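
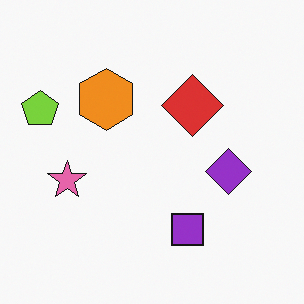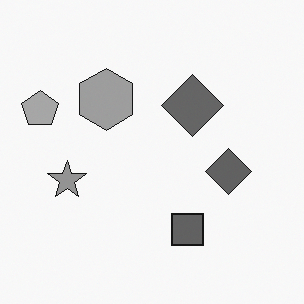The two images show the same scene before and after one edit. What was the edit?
The transformation is: converted to grayscale.

All color is removed — every shape is now a shade of grey.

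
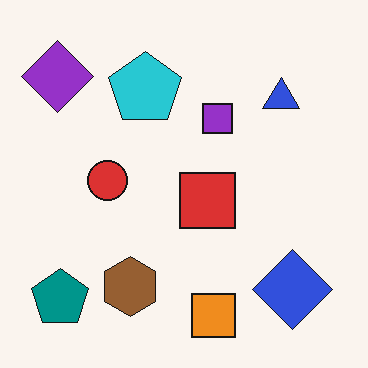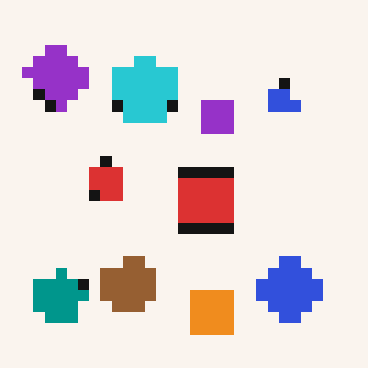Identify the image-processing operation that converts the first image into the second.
Coarsely pixelated.

Shapes are reduced to large square blocks; fine edges and outlines are lost — a downscale-then-upscale (mosaic) effect.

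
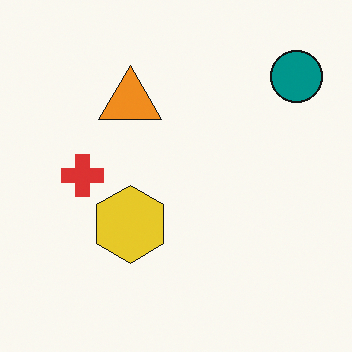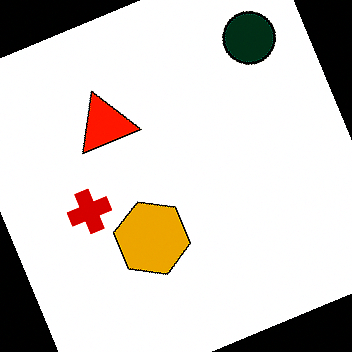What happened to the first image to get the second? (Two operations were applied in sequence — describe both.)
It was rotated counter-clockwise by a moderate amount, then given much higher contrast.

Every shape is tilted by the same angle and the image corners show triangular fill wedges — a whole-image rotation by a non-right angle. Tones are pushed away from mid-grey across the whole image — a global contrast change.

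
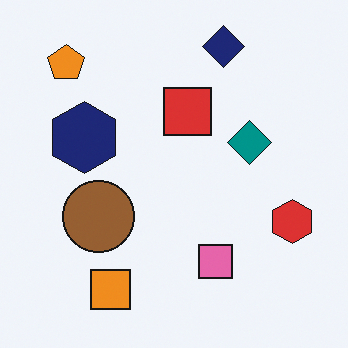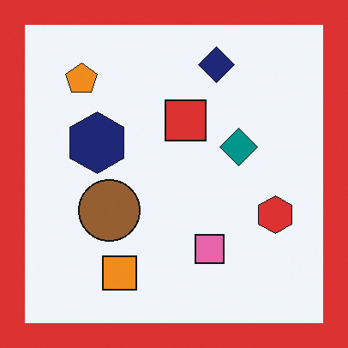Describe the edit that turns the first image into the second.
It was framed with a red border.

A solid red frame runs around the edge of the second image, with the content slightly shrunk inside it.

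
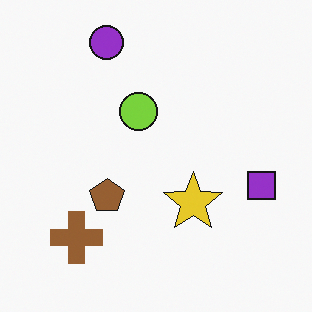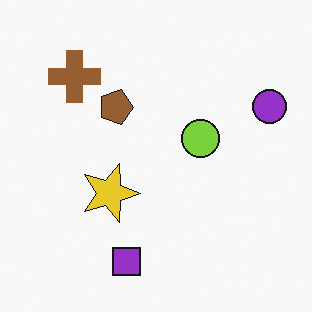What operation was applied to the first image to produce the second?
This is the original image rotated 90° clockwise.

The purple circle sits in the top of the first image and the right of the second — consistent with a whole-image 90° clockwise rotation.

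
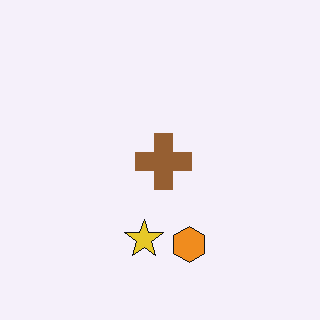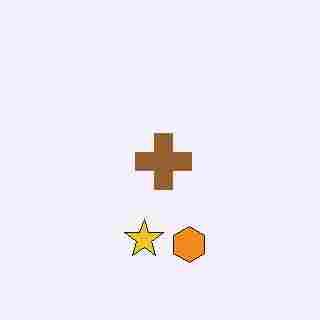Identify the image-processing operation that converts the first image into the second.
This is the original image degraded with heavy JPEG compression.

Blocky 8×8 compression artifacts appear around shape edges and the flat background shows ringing — characteristic JPEG degradation.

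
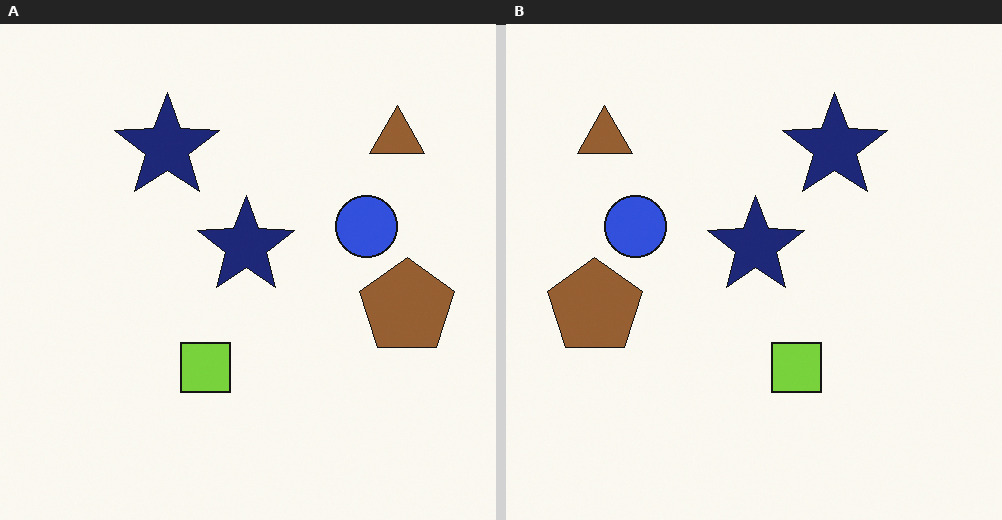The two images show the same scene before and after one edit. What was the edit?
The image was flipped horizontally (left ↔ right).

The brown pentagon is in the right of the left (A) image and the left of the right (B) — shapes on opposite sides of the vertical midline have swapped in a mirror flip.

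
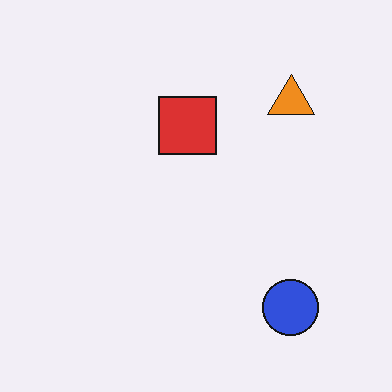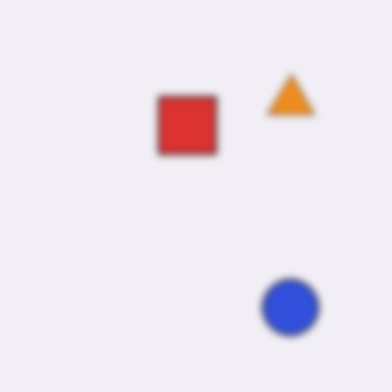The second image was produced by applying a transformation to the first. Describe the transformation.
The image was moderately blurred.

Shape edges and outlines are uniformly softened across the whole image.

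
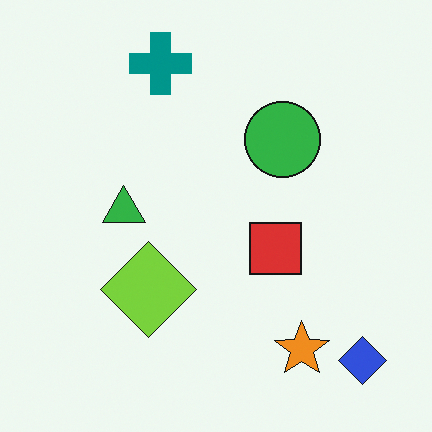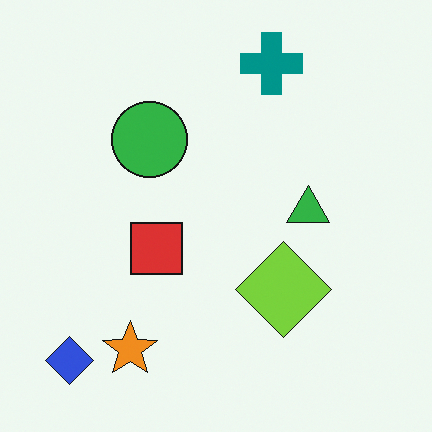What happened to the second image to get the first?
The transformation is: flipped horizontally (left ↔ right).

The blue diamond is in the bottom-left of the second image and the bottom-right of the first — shapes on opposite sides of the vertical midline have swapped in a mirror flip.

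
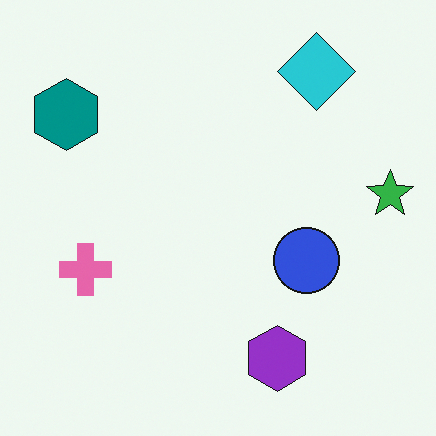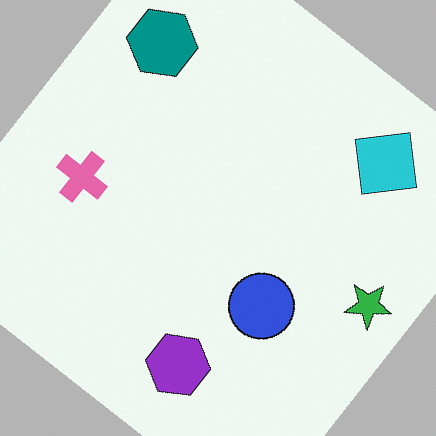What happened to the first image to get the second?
The second image is the first rotated clockwise by a large amount — several tens of degrees.

Every shape is tilted by the same angle and the image corners show triangular fill wedges — a whole-image rotation by a non-right angle.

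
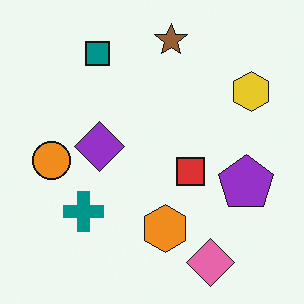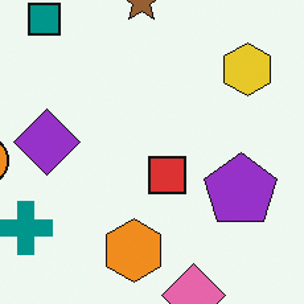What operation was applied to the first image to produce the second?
This is the original image cropped to a modestly smaller region and rescaled.

The visible shapes are larger and the field of view is narrower; shapes near the original edges may be partly or wholly outside the frame — a crop-and-rescale.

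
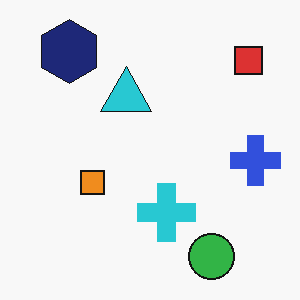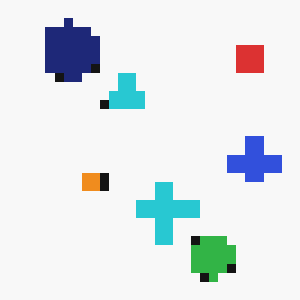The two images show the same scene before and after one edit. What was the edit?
The second image is the first coarsely pixelated.

Shapes are reduced to large square blocks; fine edges and outlines are lost — a downscale-then-upscale (mosaic) effect.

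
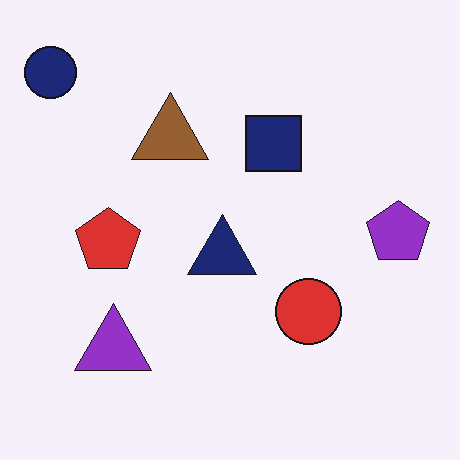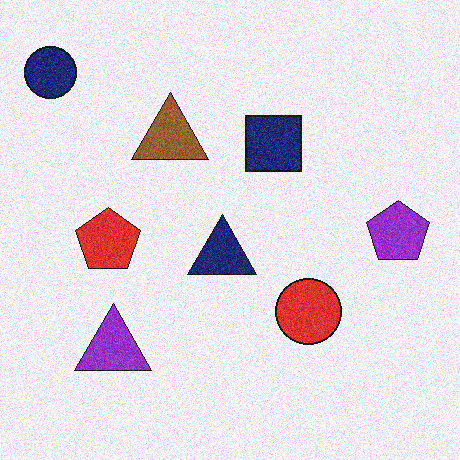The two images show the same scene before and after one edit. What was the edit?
It was degraded with moderate additive noise.

Random speckle covers the whole image, including the flat background.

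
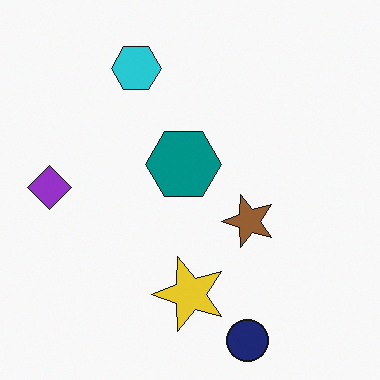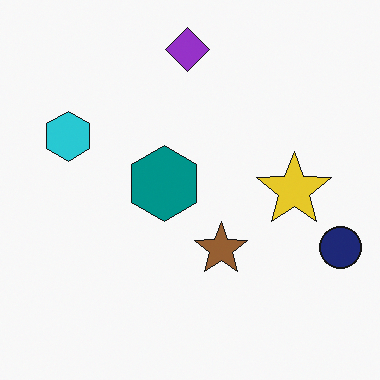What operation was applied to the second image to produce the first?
The transformation is: transposed (reflected across the top-left ↔ bottom-right diagonal).

Shapes have swapped their row and column positions — what was in the top-right is now in the bottom-left — a diagonal reflection.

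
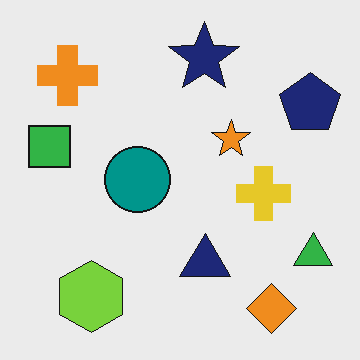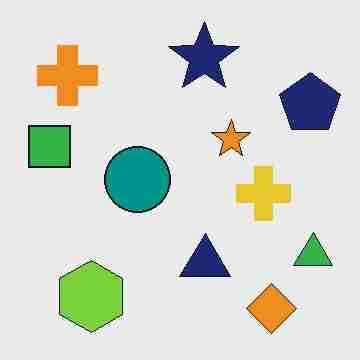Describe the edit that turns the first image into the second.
The image was heavily JPEG-compressed with obvious blocking artifacts.

Blocky 8×8 compression artifacts appear around shape edges and the flat background shows ringing — characteristic JPEG degradation.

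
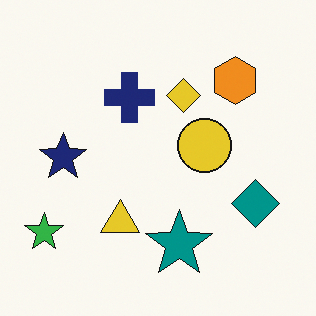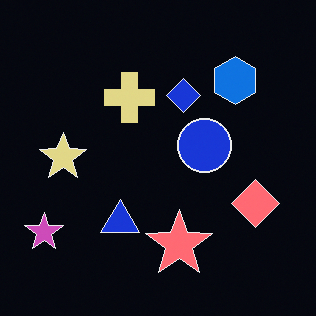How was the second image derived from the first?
The image was color-inverted (negative).

The light background has become dark and every shape's color is its complement — a photographic negative.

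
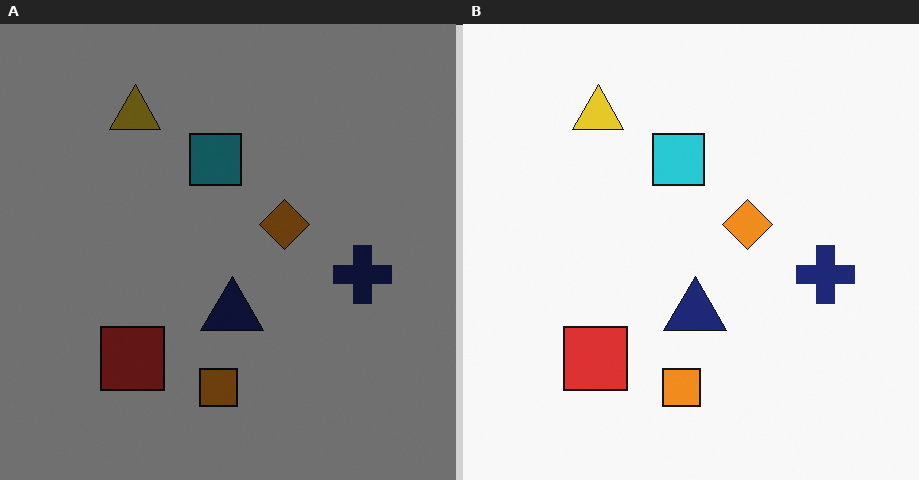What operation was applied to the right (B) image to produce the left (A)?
The left (A) image is the right (B) darkened a lot.

Every pixel — background and shapes alike — is uniformly darkened.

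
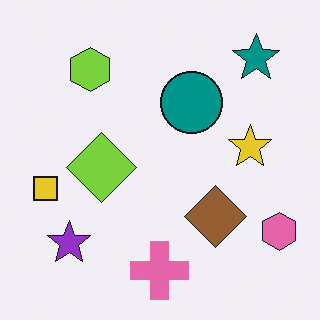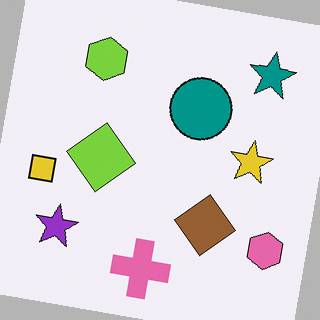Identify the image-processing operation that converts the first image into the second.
The second image is the first rotated clockwise by a few degrees.

Every shape is tilted by the same angle and the image corners show triangular fill wedges — a whole-image rotation by a non-right angle.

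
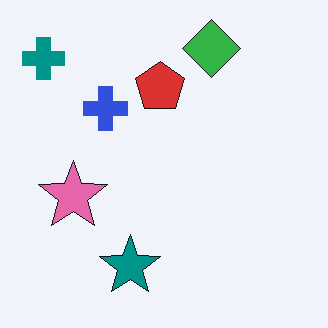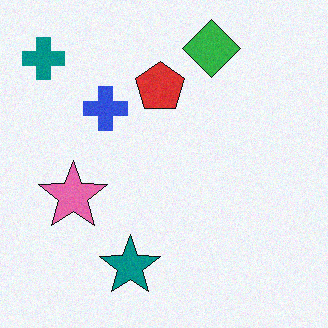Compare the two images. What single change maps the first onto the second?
The image was degraded with light additive noise.

Random speckle covers the whole image, including the flat background.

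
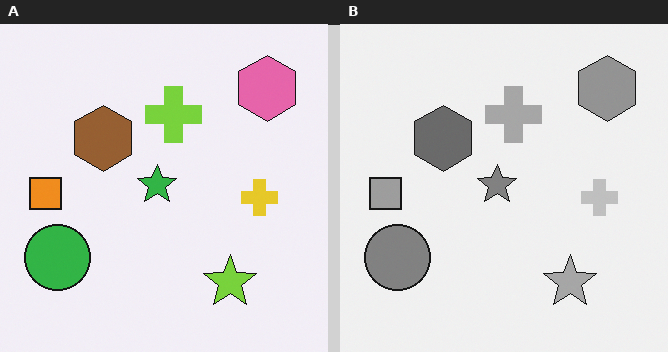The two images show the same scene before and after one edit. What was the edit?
Converted to grayscale.

All color is removed — every shape is now a shade of grey.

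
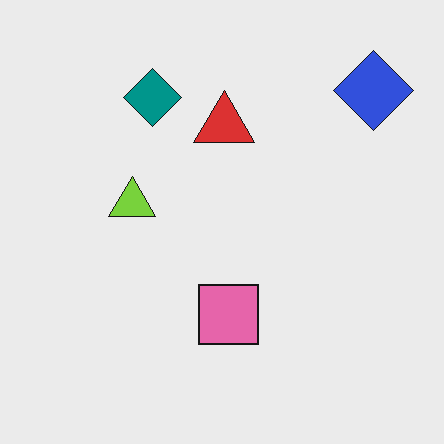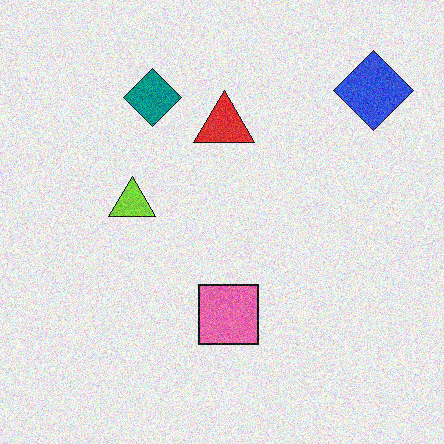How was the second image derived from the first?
The second image is the first degraded with visible gaussian noise.

Random speckle covers the whole image, including the flat background.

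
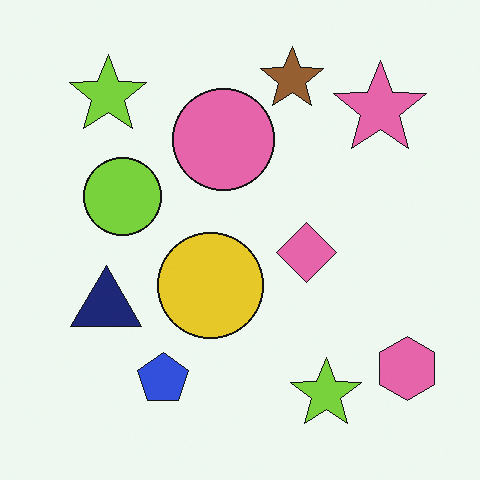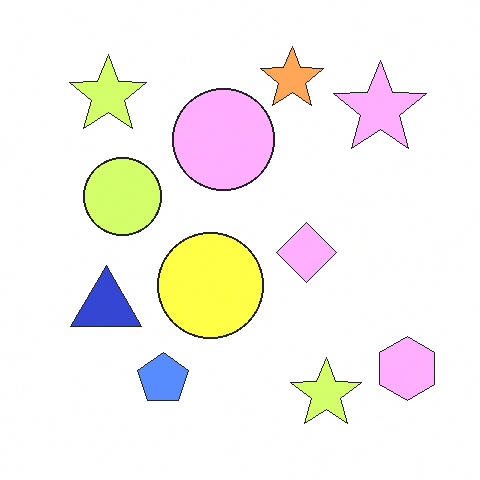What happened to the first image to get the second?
The second image is the first noticeably brightened.

Every pixel — background and shapes alike — is uniformly brightened.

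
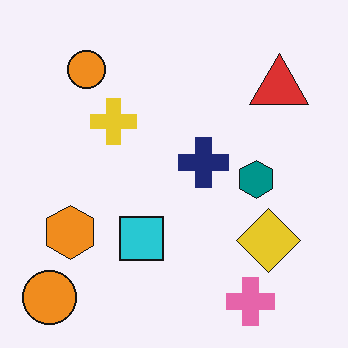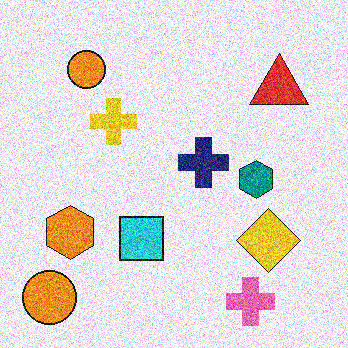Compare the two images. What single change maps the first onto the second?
The transformation is: degraded with heavy additive noise.

Random speckle covers the whole image, including the flat background.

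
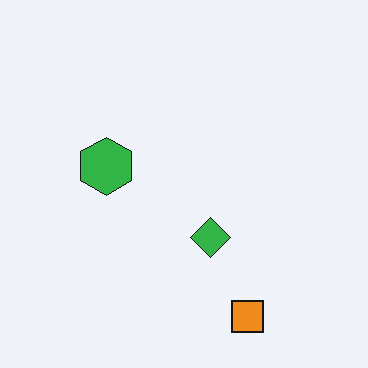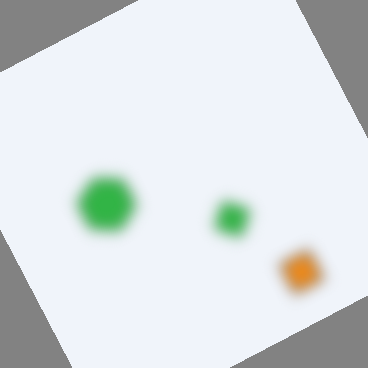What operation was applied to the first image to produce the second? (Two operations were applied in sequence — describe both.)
Strongly gaussian-blurred, then rotated counter-clockwise by a clearly visible amount.

Shape edges and outlines are uniformly softened across the whole image. Every shape is tilted by the same angle and the image corners show triangular fill wedges — a whole-image rotation by a non-right angle.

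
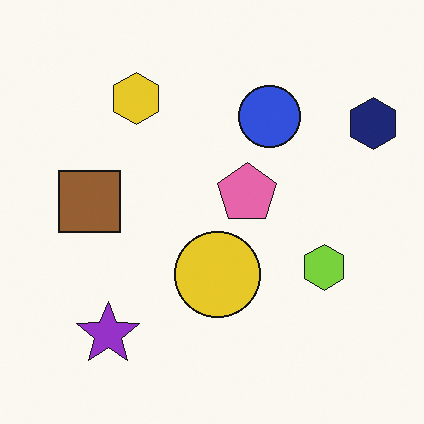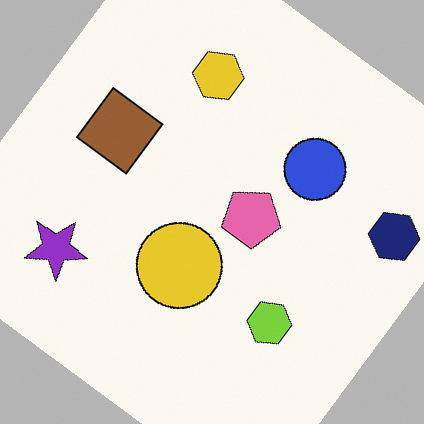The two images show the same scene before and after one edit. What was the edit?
The image was rotated clockwise by a large amount — several tens of degrees.

Every shape is tilted by the same angle and the image corners show triangular fill wedges — a whole-image rotation by a non-right angle.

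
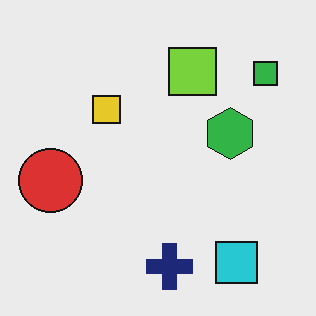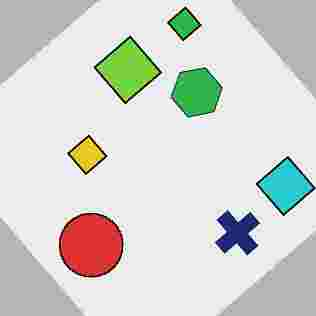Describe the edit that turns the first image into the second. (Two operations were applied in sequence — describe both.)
Rotated counter-clockwise by a large amount — several tens of degrees, then heavily JPEG-compressed with obvious blocking artifacts.

Every shape is tilted by the same angle and the image corners show triangular fill wedges — a whole-image rotation by a non-right angle. Blocky 8×8 compression artifacts appear around shape edges and the flat background shows ringing — characteristic JPEG degradation.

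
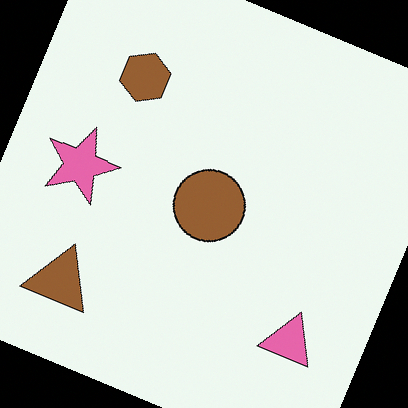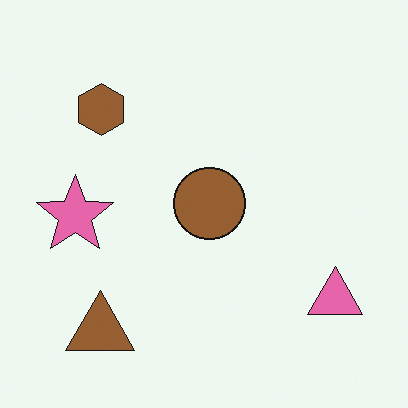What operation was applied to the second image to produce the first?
It was rotated clockwise by a moderate amount.

Every shape is tilted by the same angle and the image corners show triangular fill wedges — a whole-image rotation by a non-right angle.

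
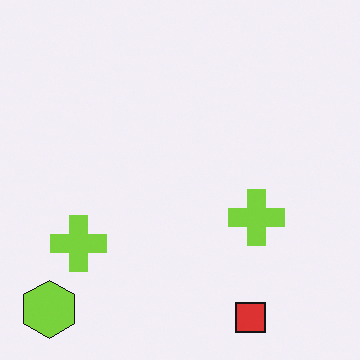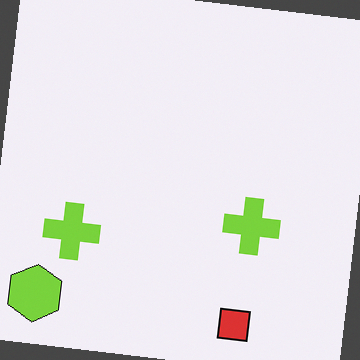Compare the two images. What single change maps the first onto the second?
This is the original image rotated clockwise by a small amount.

Every shape is tilted by the same angle and the image corners show triangular fill wedges — a whole-image rotation by a non-right angle.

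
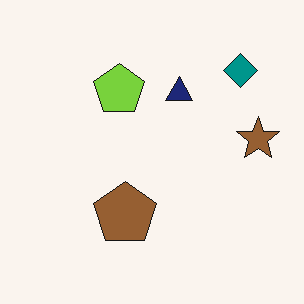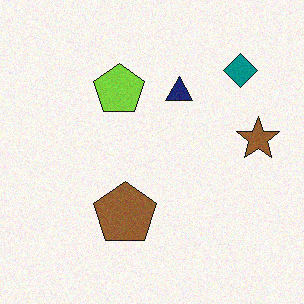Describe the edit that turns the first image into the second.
It was degraded with subtle gaussian noise.

Random speckle covers the whole image, including the flat background.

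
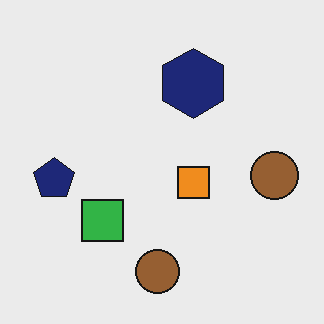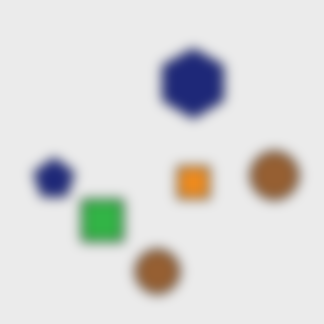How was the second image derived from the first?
The transformation is: strongly gaussian-blurred.

Shape edges and outlines are uniformly softened across the whole image.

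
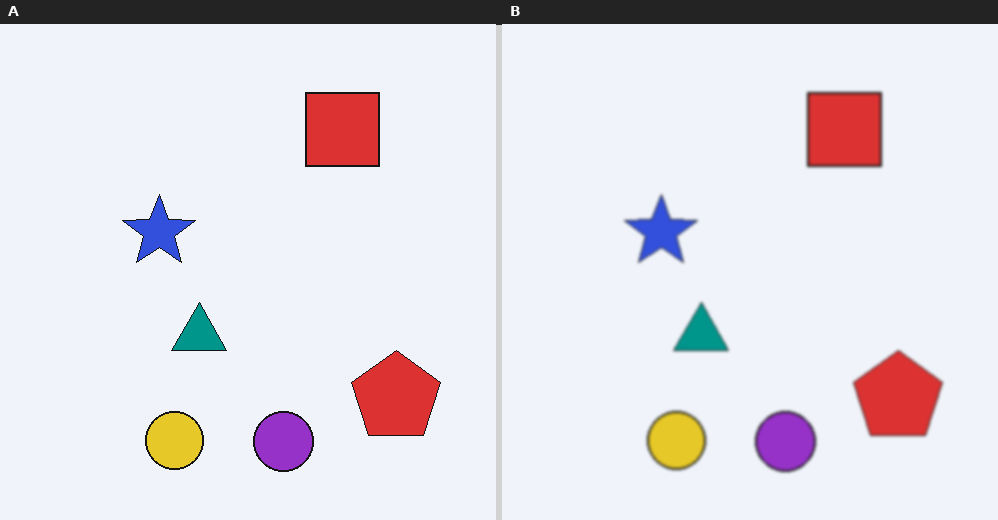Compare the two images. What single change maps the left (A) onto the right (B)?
The right (B) image is the left (A) lightly blurred.

Shape edges and outlines are uniformly softened across the whole image.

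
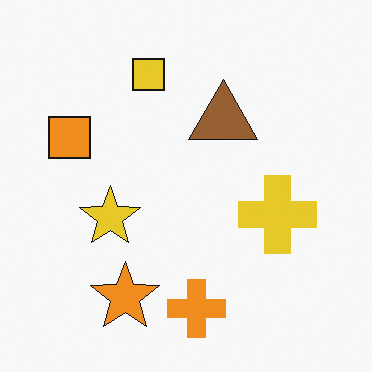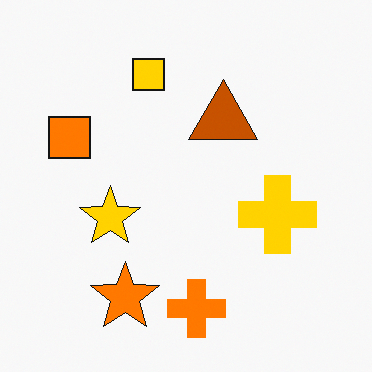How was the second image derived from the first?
The transformation is: heavily oversaturated.

All colors are more vivid — a global saturation change.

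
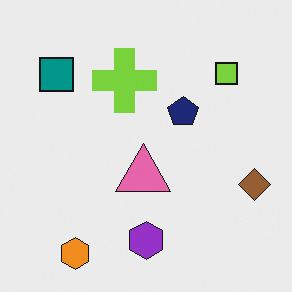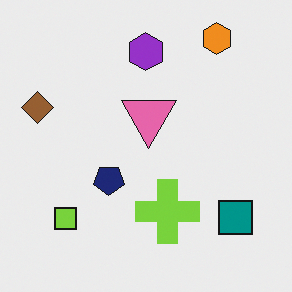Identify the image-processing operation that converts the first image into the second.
The transformation is: rotated 180°.

The orange hexagon sits in the bottom-left of the first image and the top-right of the second — consistent with a whole-image 180° rotation.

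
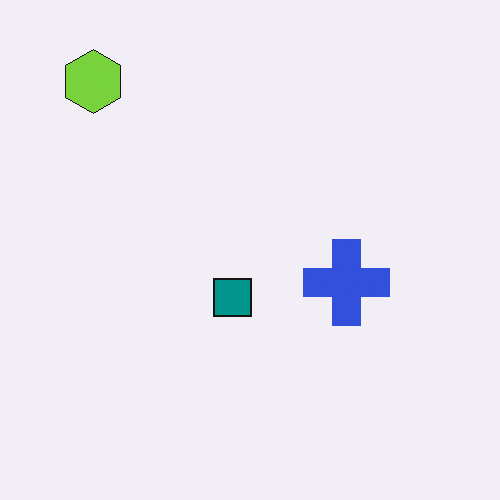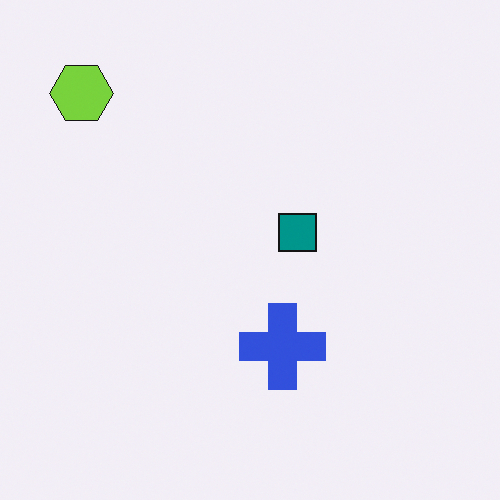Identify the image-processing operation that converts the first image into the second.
Transposed (reflected across the top-left ↔ bottom-right diagonal).

Shapes have swapped their row and column positions — what was in the top-right is now in the bottom-left — a diagonal reflection.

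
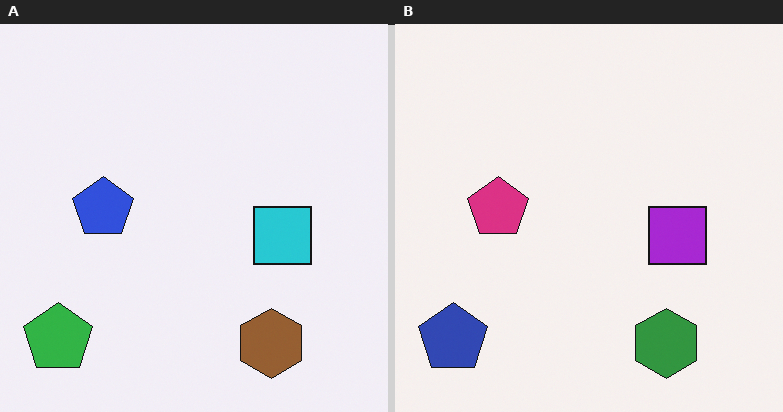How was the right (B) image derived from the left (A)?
It was hue-shifted noticeably.

Every shape's color has rotated by the same amount around the hue wheel — a uniform hue shift.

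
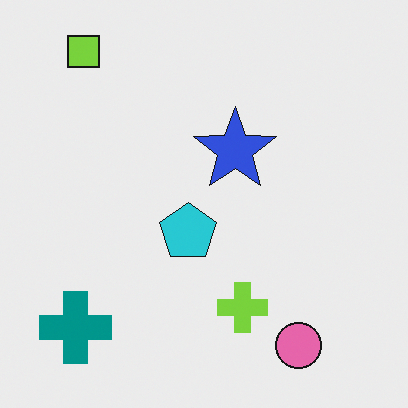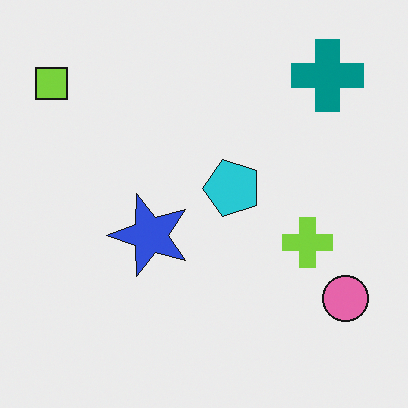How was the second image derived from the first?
The image was transposed (reflected across the top-left ↔ bottom-right diagonal).

Shapes have swapped their row and column positions — what was in the top-right is now in the bottom-left — a diagonal reflection.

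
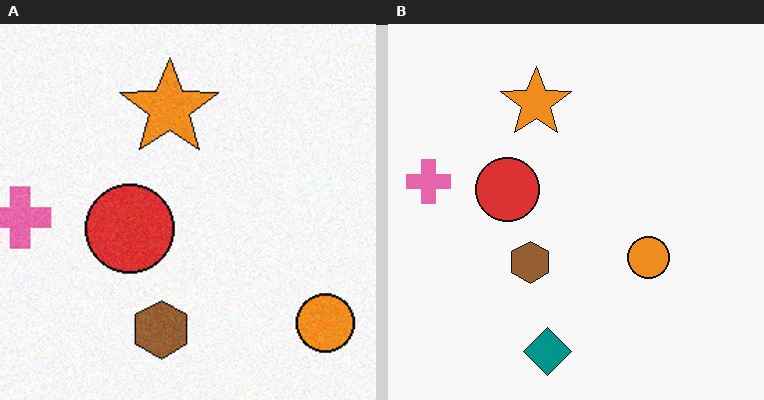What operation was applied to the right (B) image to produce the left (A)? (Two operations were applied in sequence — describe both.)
The transformation is: degraded with subtle gaussian noise, then cropped slightly and scaled back up.

Random speckle covers the whole image, including the flat background. The visible shapes are larger and the field of view is narrower; shapes near the original edges may be partly or wholly outside the frame — a crop-and-rescale.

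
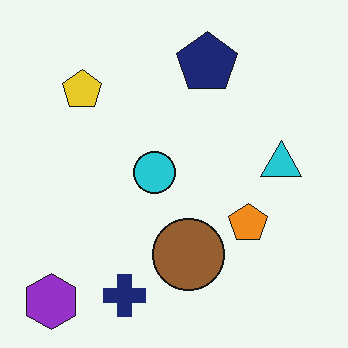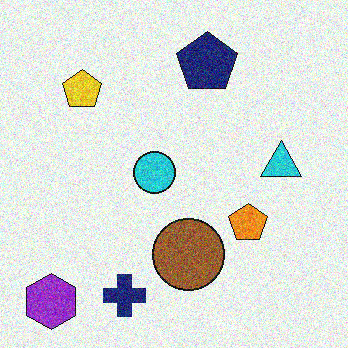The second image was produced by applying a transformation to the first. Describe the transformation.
Degraded with visible gaussian noise.

Random speckle covers the whole image, including the flat background.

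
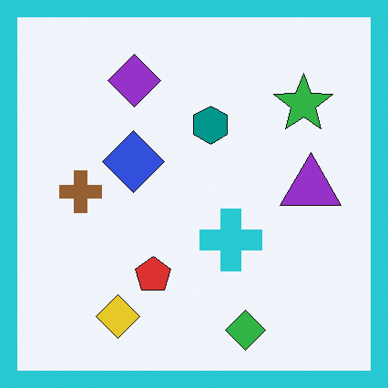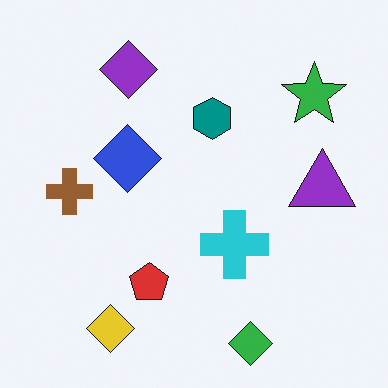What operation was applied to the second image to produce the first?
Framed with a cyan border.

A solid cyan frame runs around the edge of the first image, with the content slightly shrunk inside it.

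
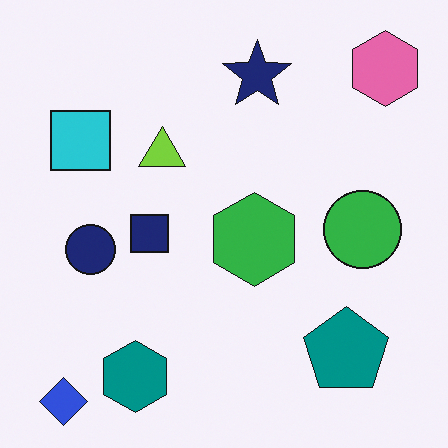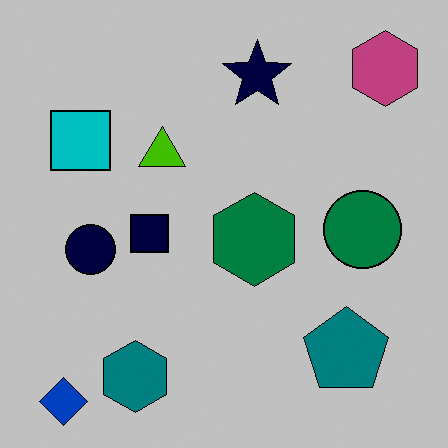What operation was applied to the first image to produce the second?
It was heavily posterized to just a handful of flat colors.

Each flat color has snapped to a coarser quantized level — most visibly, the near-white background has dropped to a flat grey.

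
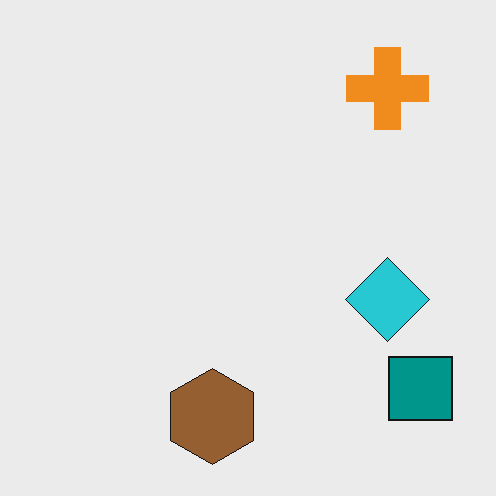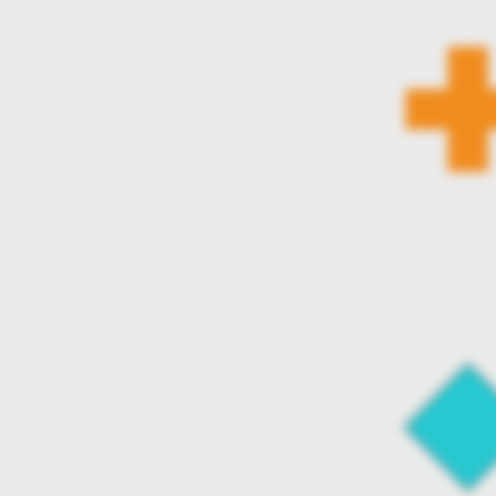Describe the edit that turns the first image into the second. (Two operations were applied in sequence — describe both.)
The transformation is: moderately blurred, then cropped slightly and scaled back up.

Shape edges and outlines are uniformly softened across the whole image. The visible shapes are larger and the field of view is narrower; shapes near the original edges may be partly or wholly outside the frame — a crop-and-rescale.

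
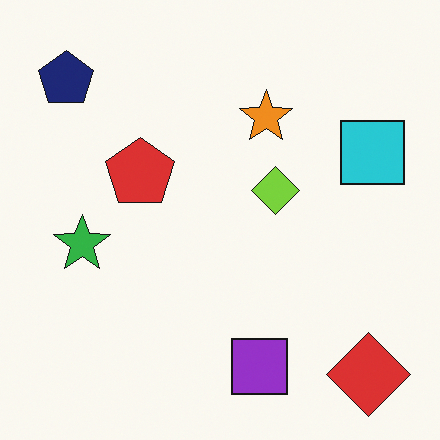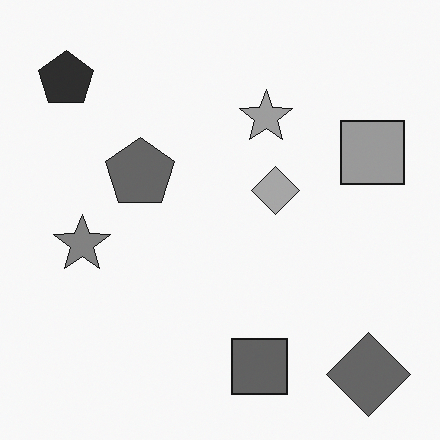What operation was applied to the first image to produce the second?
The second image is the first converted to grayscale.

All color is removed — every shape is now a shade of grey.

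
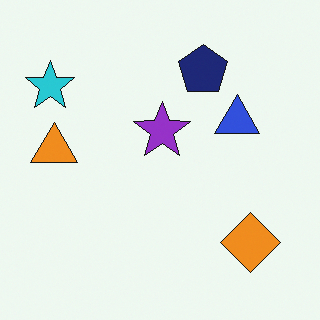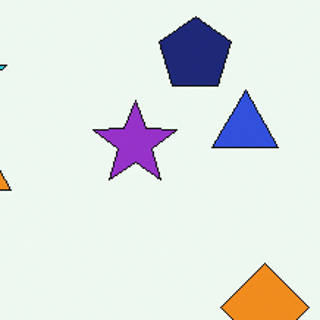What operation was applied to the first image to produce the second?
This is the original image cropped slightly and scaled back up.

The visible shapes are larger and the field of view is narrower; shapes near the original edges may be partly or wholly outside the frame — a crop-and-rescale.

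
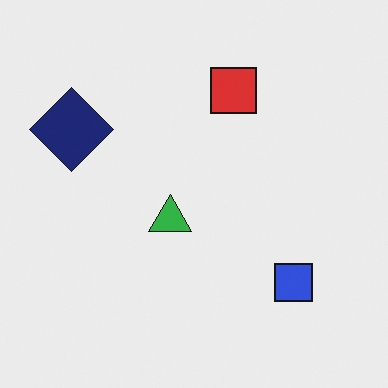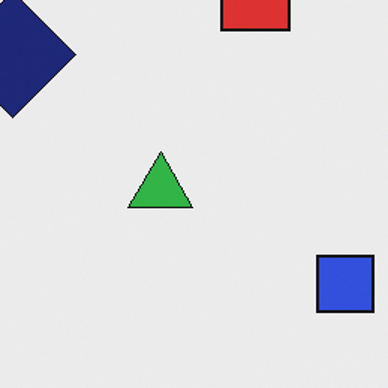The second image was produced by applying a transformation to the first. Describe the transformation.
This is the original image cropped to a modestly smaller region and rescaled.

The visible shapes are larger and the field of view is narrower; shapes near the original edges may be partly or wholly outside the frame — a crop-and-rescale.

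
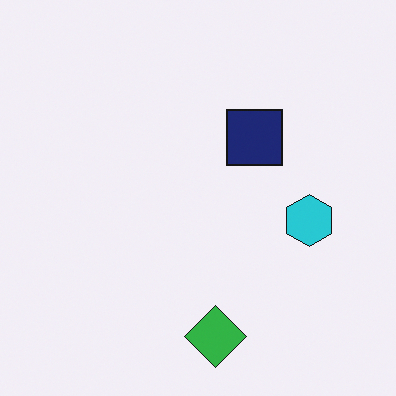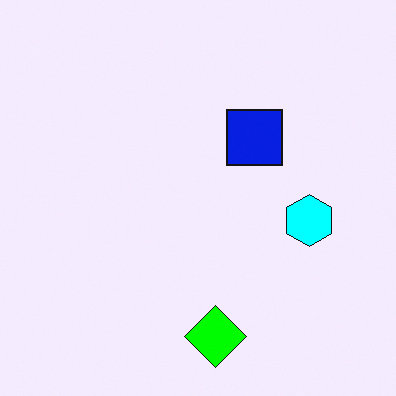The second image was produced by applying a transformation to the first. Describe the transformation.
It was heavily oversaturated.

All colors are more vivid — a global saturation change.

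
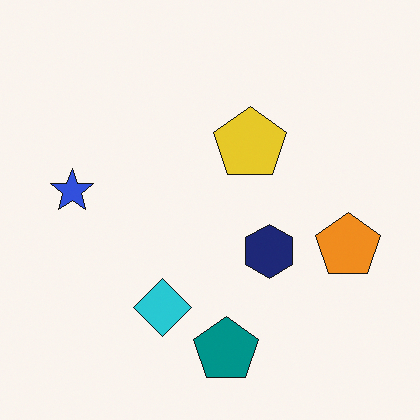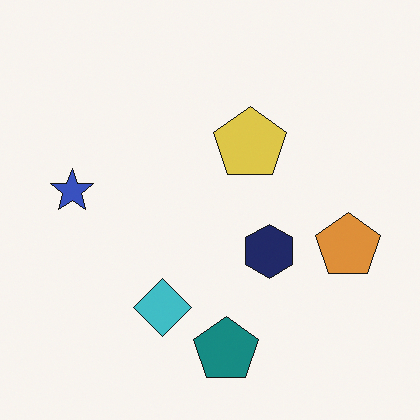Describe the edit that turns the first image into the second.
The second image is the first slightly desaturated.

All colors are more muted and greyish — a global saturation change.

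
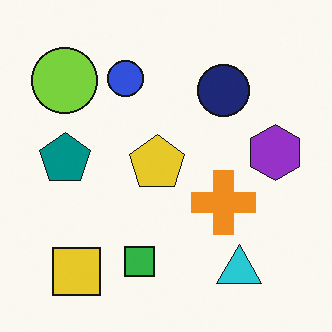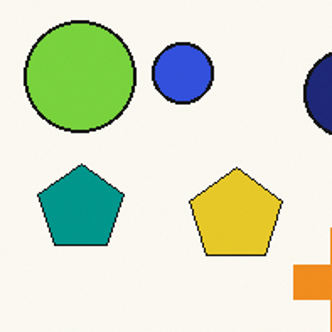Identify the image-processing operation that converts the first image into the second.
It was cropped to a noticeably smaller region and rescaled.

The visible shapes are larger and the field of view is narrower; shapes near the original edges may be partly or wholly outside the frame — a crop-and-rescale.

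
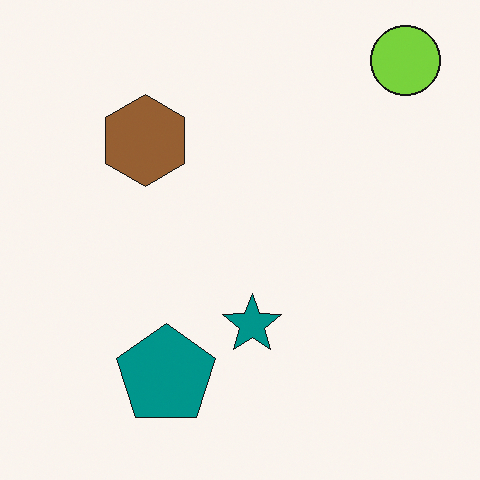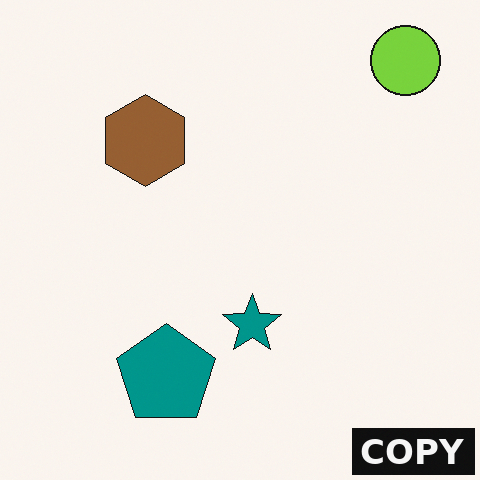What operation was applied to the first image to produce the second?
Watermarked with the text "COPY" in the lower-right corner.

A dark label reading "COPY" appears in the lower-right corner.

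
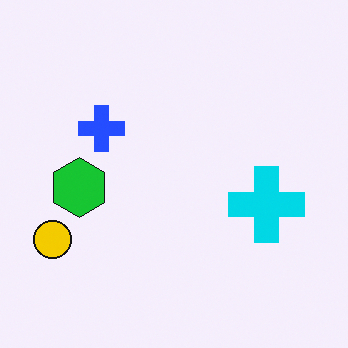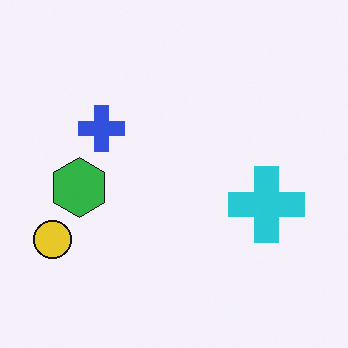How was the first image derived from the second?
The first image is the second slightly oversaturated.

All colors are more vivid — a global saturation change.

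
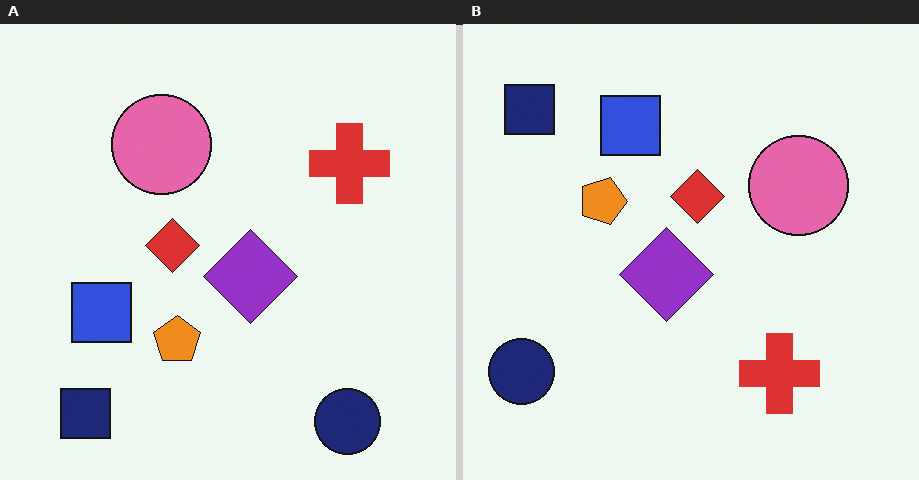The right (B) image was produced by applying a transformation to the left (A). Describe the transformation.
Rotated 90° clockwise.

The navy square sits in the bottom-left of the left (A) image and the top-left of the right (B) — consistent with a whole-image 90° clockwise rotation.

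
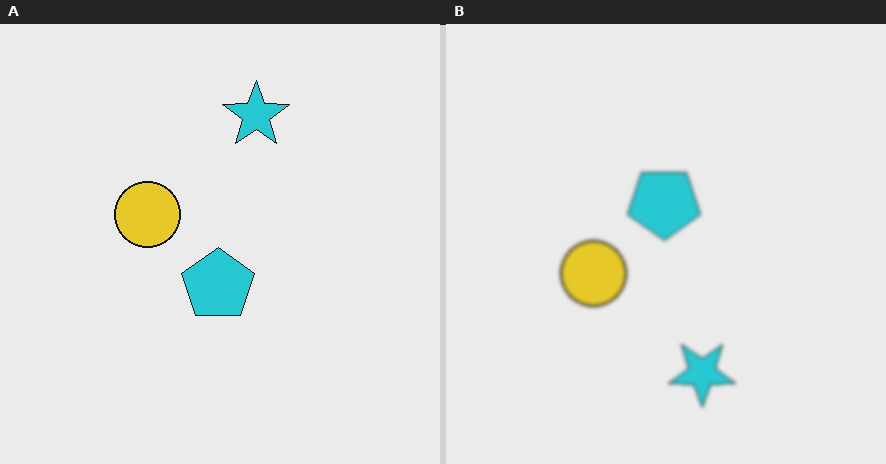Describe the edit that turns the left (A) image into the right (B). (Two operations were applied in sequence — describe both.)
The image was slightly softened, then flipped vertically (top ↔ bottom).

Shape edges and outlines are uniformly softened across the whole image. The cyan star is in the top of the left (A) image and the bottom of the right (B) — shapes on opposite sides of the horizontal midline have swapped in a mirror flip.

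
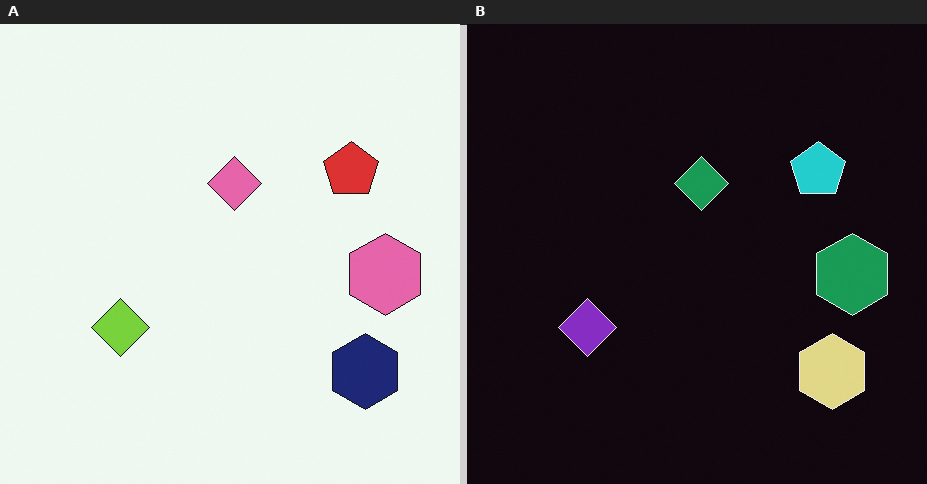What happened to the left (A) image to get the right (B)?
Color-inverted (negative).

The light background has become dark and every shape's color is its complement — a photographic negative.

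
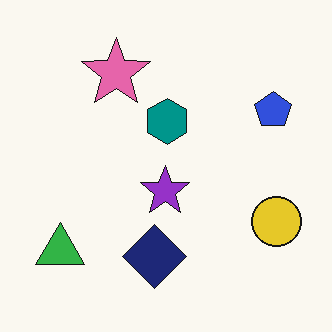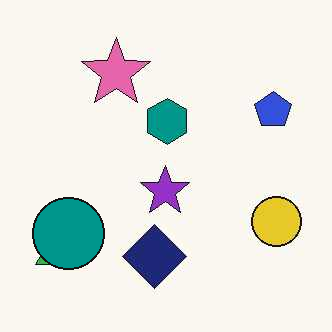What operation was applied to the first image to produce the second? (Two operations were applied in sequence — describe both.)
JPEG-compressed with visible artifacts, then overlaid with an additional teal circle.

Blocky 8×8 compression artifacts appear around shape edges and the flat background shows ringing — characteristic JPEG degradation. A teal circle appears in the second image that is absent from the first.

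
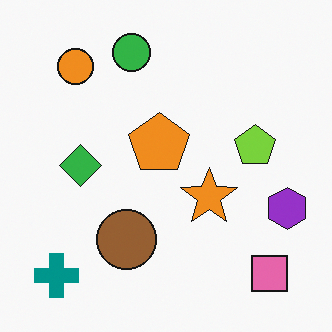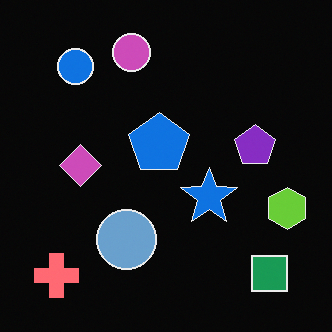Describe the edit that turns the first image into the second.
The image was color-inverted (negative).

The light background has become dark and every shape's color is its complement — a photographic negative.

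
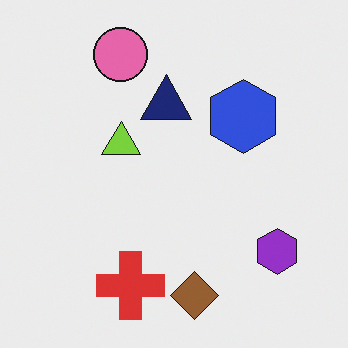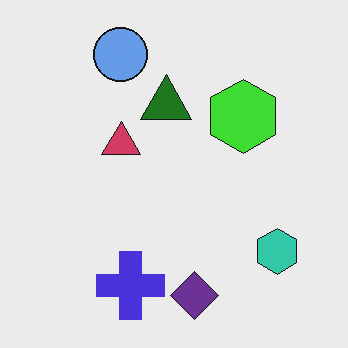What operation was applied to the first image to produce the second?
The image was hue-shifted by a large amount.

Every shape's color has rotated by the same amount around the hue wheel — a uniform hue shift.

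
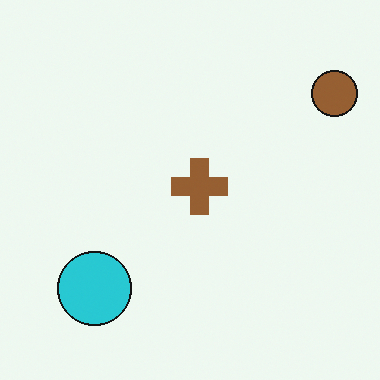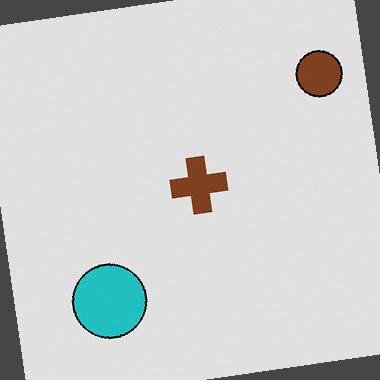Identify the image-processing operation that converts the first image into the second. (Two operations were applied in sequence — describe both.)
The image was posterized to a reduced palette, then rotated counter-clockwise by a small amount.

Each flat color has snapped to a coarser quantized level — most visibly, the near-white background has dropped to a flat grey. Every shape is tilted by the same angle and the image corners show triangular fill wedges — a whole-image rotation by a non-right angle.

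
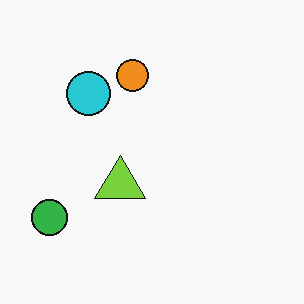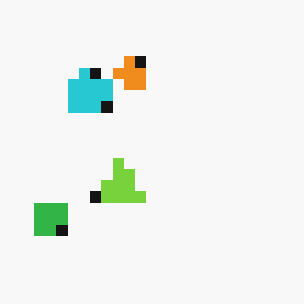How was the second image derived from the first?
The image was coarsely pixelated.

Shapes are reduced to large square blocks; fine edges and outlines are lost — a downscale-then-upscale (mosaic) effect.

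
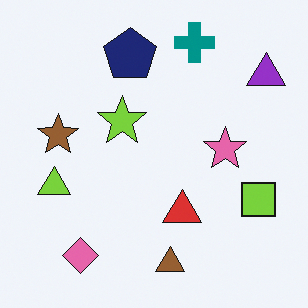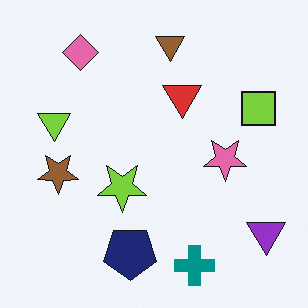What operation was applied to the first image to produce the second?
The second image is the first flipped vertically (top ↔ bottom).

The teal cross is in the top of the first image and the bottom of the second — shapes on opposite sides of the horizontal midline have swapped in a mirror flip.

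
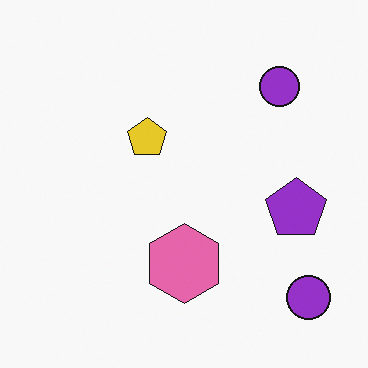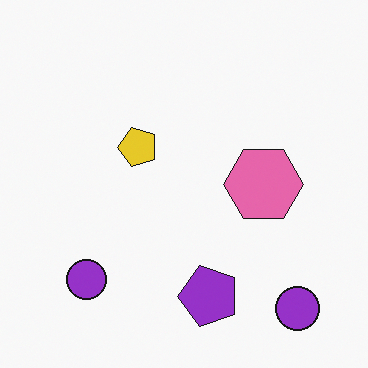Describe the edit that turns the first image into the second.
The transformation is: transposed (reflected across the top-left ↔ bottom-right diagonal).

Shapes have swapped their row and column positions — what was in the top-right is now in the bottom-left — a diagonal reflection.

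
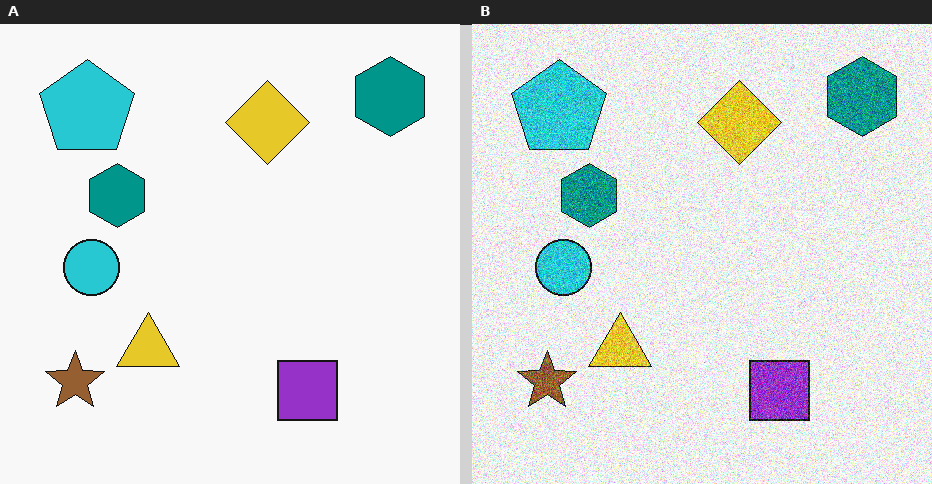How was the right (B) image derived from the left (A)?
Degraded with heavy additive noise.

Random speckle covers the whole image, including the flat background.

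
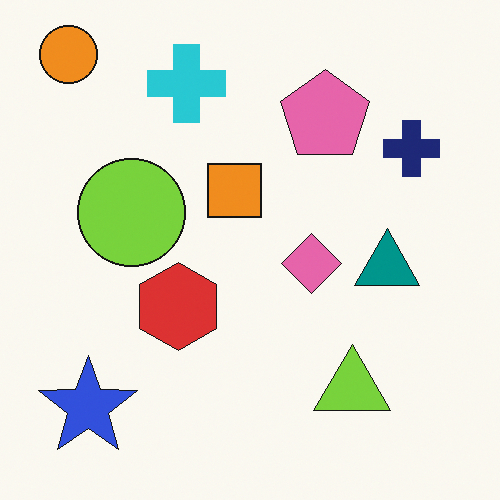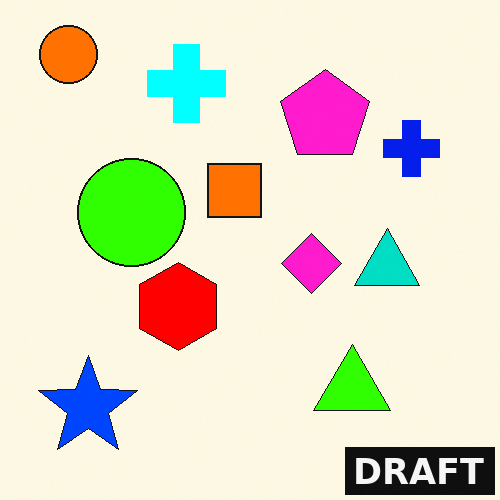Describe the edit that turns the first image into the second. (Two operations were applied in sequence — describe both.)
This is the original image heavily oversaturated, then watermarked with the text "DRAFT" in the lower-right corner.

All colors are more vivid — a global saturation change. A dark label reading "DRAFT" appears in the lower-right corner.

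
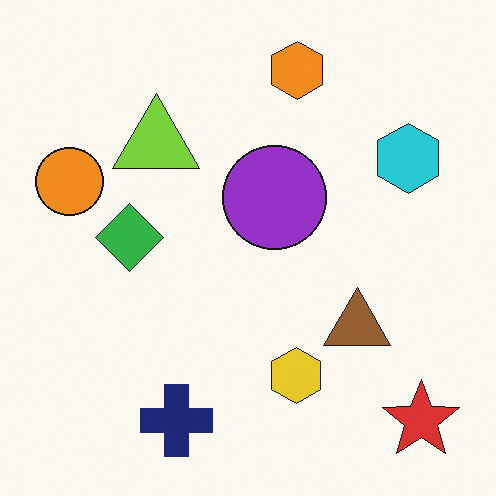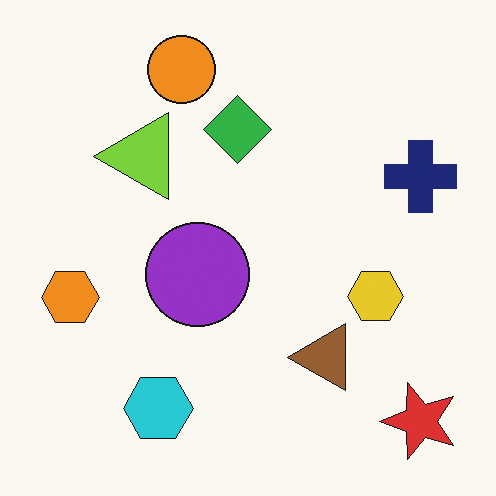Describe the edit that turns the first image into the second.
Transposed (reflected across the top-left ↔ bottom-right diagonal).

Shapes have swapped their row and column positions — what was in the top-right is now in the bottom-left — a diagonal reflection.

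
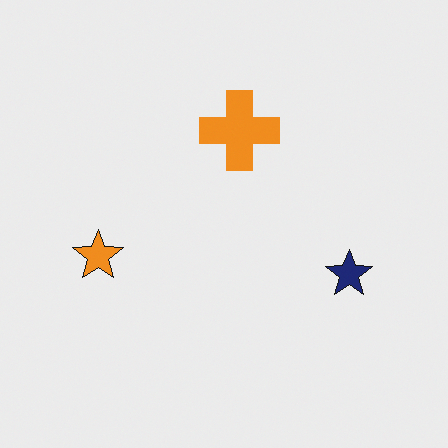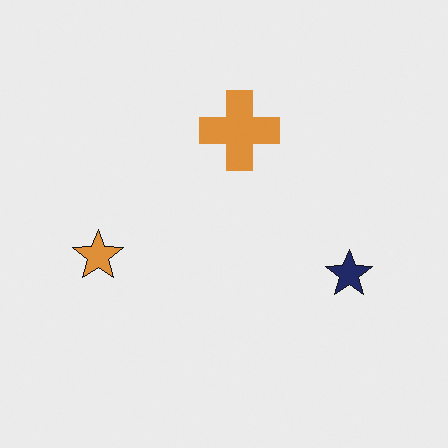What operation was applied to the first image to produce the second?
The image was slightly desaturated.

All colors are more muted and greyish — a global saturation change.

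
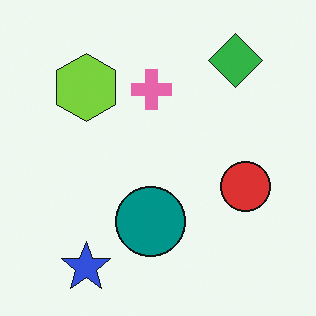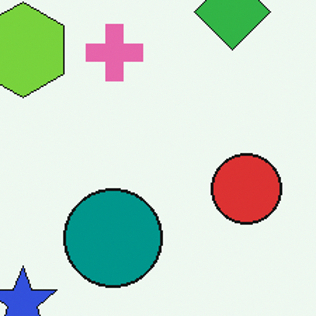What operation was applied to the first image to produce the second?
This is the original image cropped to a modestly smaller region and rescaled.

The visible shapes are larger and the field of view is narrower; shapes near the original edges may be partly or wholly outside the frame — a crop-and-rescale.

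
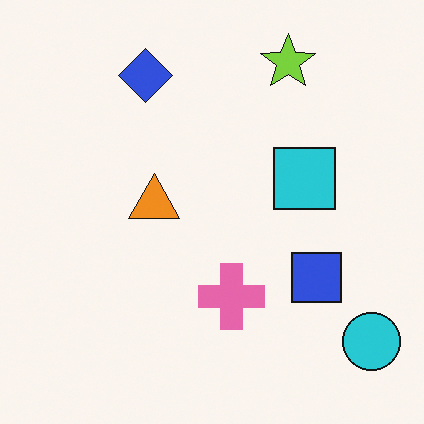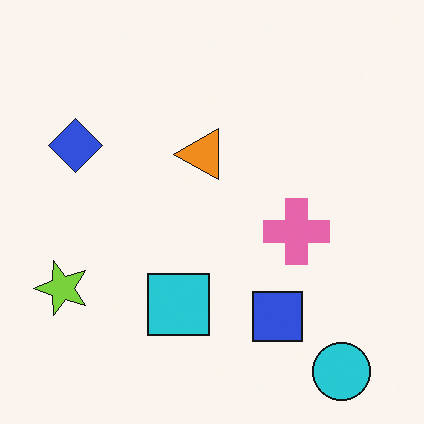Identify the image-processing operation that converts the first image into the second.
This is the original image transposed (reflected across the top-left ↔ bottom-right diagonal).

Shapes have swapped their row and column positions — what was in the top-right is now in the bottom-left — a diagonal reflection.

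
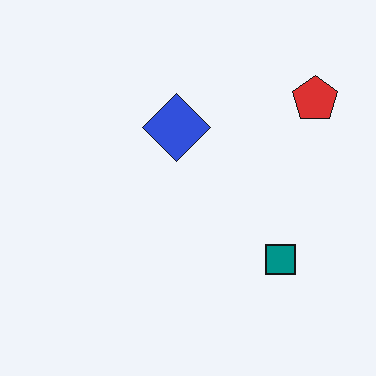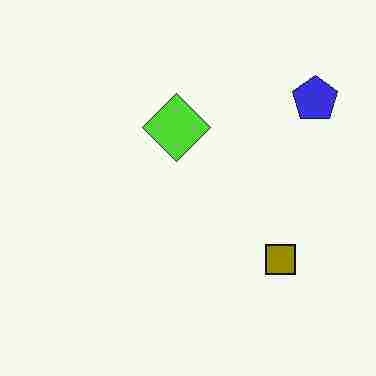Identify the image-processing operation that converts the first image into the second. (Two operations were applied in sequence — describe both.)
This is the original image hue-shifted through roughly half the color wheel, then degraded with heavy JPEG compression.

Every shape's color has rotated by the same amount around the hue wheel — a uniform hue shift. Blocky 8×8 compression artifacts appear around shape edges and the flat background shows ringing — characteristic JPEG degradation.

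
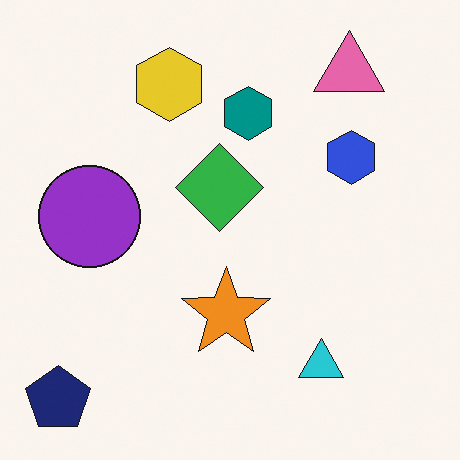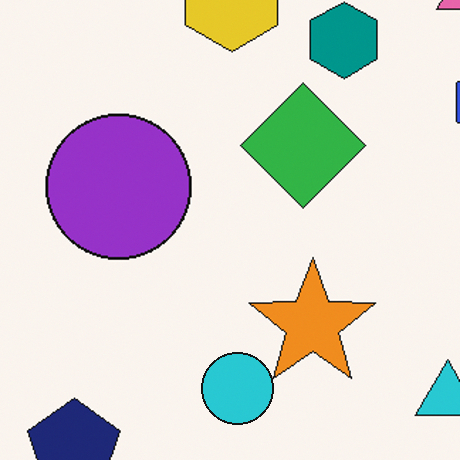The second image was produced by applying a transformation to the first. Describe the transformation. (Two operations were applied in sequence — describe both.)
This is the original image cropped slightly and scaled back up, then overlaid with an additional cyan circle.

The visible shapes are larger and the field of view is narrower; shapes near the original edges may be partly or wholly outside the frame — a crop-and-rescale. A cyan circle appears in the second image that is absent from the first.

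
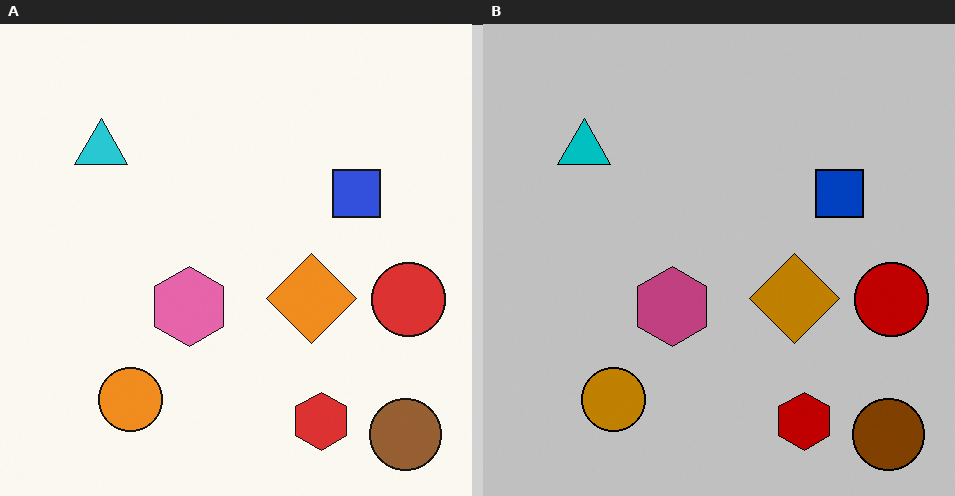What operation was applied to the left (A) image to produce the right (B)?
Aggressively posterized.

Each flat color has snapped to a coarser quantized level — most visibly, the near-white background has dropped to a flat grey.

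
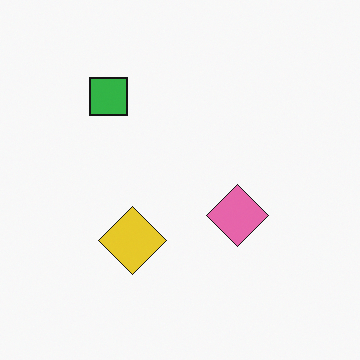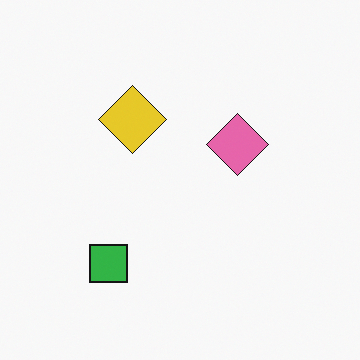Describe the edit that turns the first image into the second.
It was flipped vertically (top ↔ bottom).

The green square is in the top-left of the first image and the bottom-left of the second — shapes on opposite sides of the horizontal midline have swapped in a mirror flip.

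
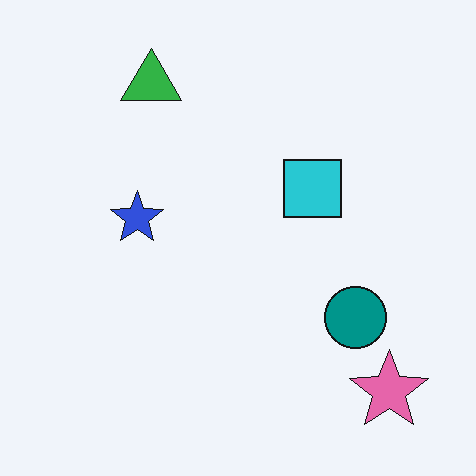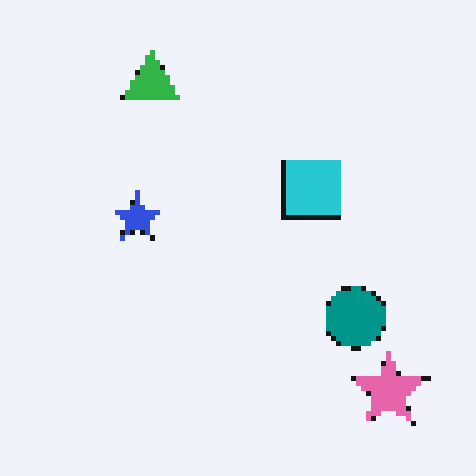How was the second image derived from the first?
The image was lightly pixelated (a mild mosaic effect).

Shapes are reduced to large square blocks; fine edges and outlines are lost — a downscale-then-upscale (mosaic) effect.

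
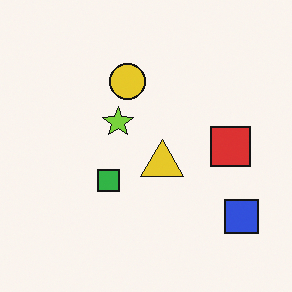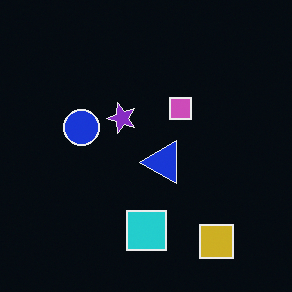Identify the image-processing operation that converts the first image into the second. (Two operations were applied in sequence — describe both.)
The second image is the first transposed (reflected across the top-left ↔ bottom-right diagonal), then color-inverted (negative).

Shapes have swapped their row and column positions — what was in the top-right is now in the bottom-left — a diagonal reflection. The light background has become dark and every shape's color is its complement — a photographic negative.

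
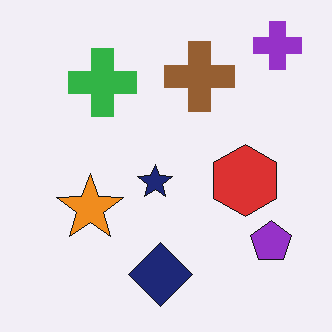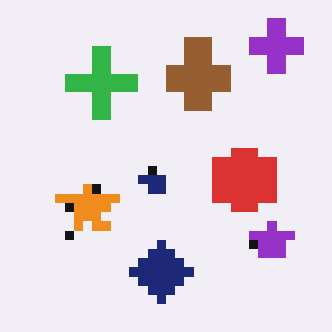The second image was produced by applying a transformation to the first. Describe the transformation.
The transformation is: heavily pixelated into large blocks.

Shapes are reduced to large square blocks; fine edges and outlines are lost — a downscale-then-upscale (mosaic) effect.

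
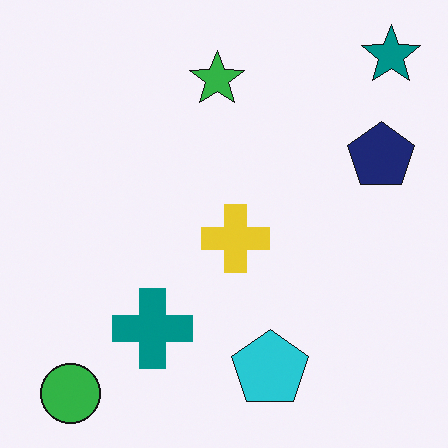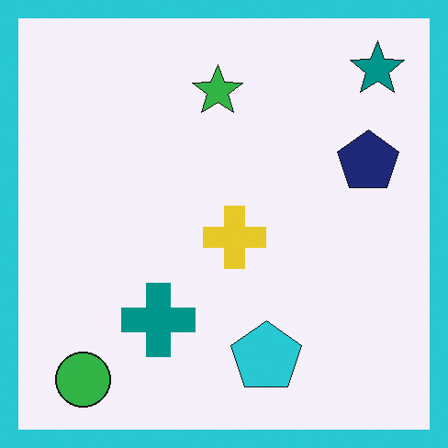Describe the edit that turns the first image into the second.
Framed with a cyan border.

A solid cyan frame runs around the edge of the second image, with the content slightly shrunk inside it.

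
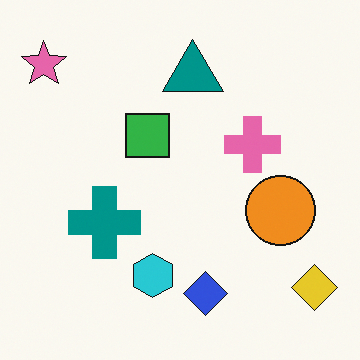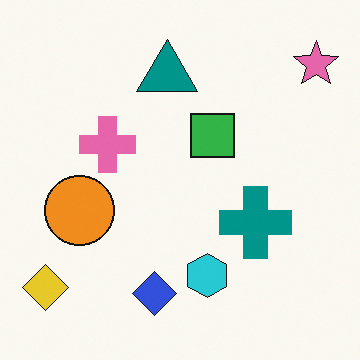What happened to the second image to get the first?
The first image is the second flipped horizontally (left ↔ right).

The pink star is in the top-right of the second image and the top-left of the first — shapes on opposite sides of the vertical midline have swapped in a mirror flip.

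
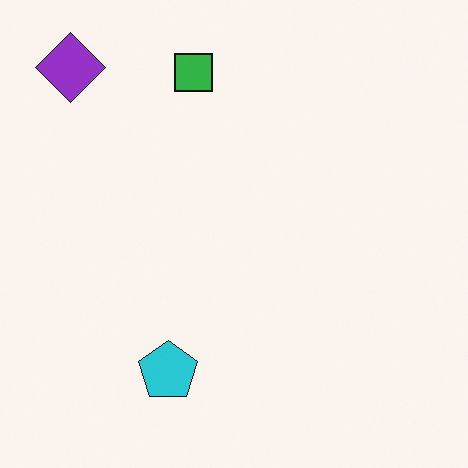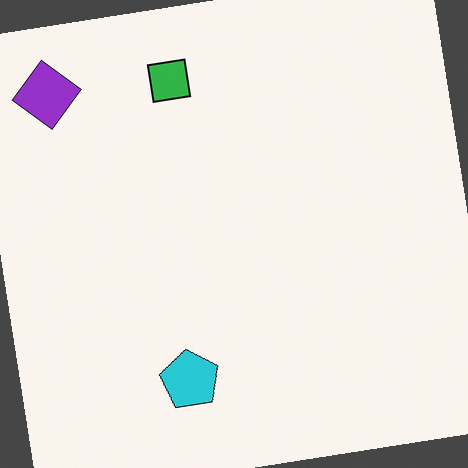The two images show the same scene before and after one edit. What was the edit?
The transformation is: rotated counter-clockwise by a small amount.

Every shape is tilted by the same angle and the image corners show triangular fill wedges — a whole-image rotation by a non-right angle.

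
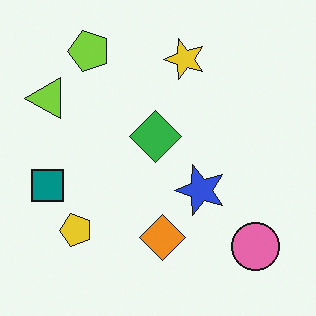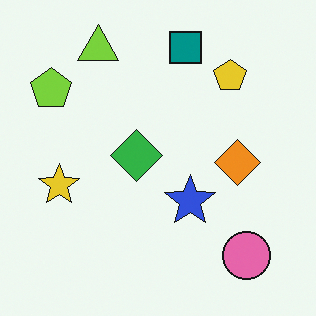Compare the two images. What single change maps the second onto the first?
The transformation is: transposed (reflected across the top-left ↔ bottom-right diagonal).

Shapes have swapped their row and column positions — what was in the top-right is now in the bottom-left — a diagonal reflection.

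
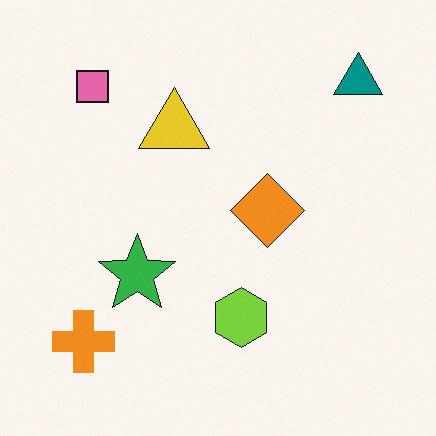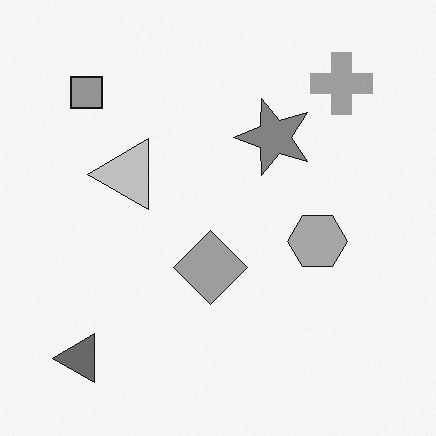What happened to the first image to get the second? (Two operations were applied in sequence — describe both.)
It was transposed (reflected across the top-left ↔ bottom-right diagonal), then converted to grayscale.

Shapes have swapped their row and column positions — what was in the top-right is now in the bottom-left — a diagonal reflection. All color is removed — every shape is now a shade of grey.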